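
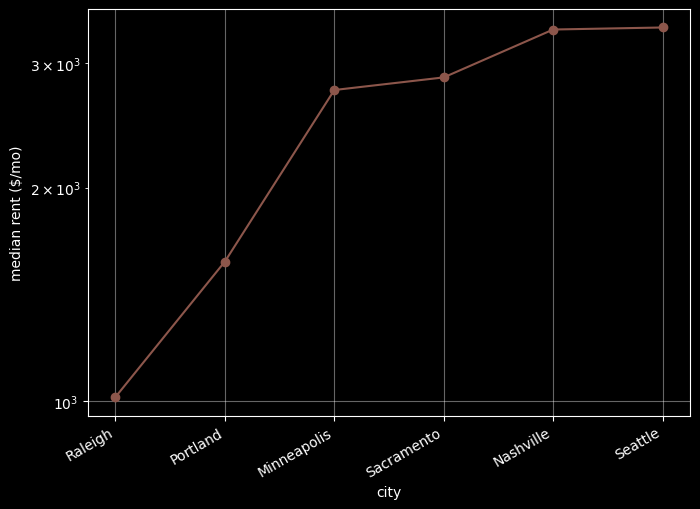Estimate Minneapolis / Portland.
Minneapolis ≈ 2800, Portland ≈ 1600; 2800/1600 ≈ 1.75.

≈ 1.75×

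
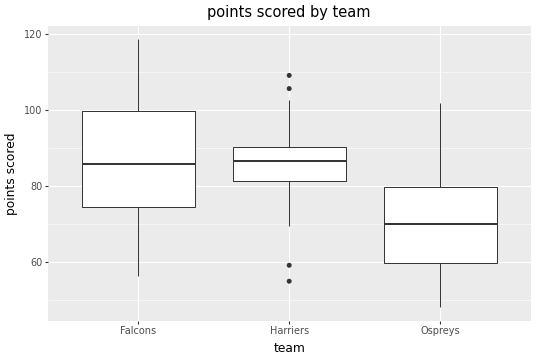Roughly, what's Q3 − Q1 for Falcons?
≈ 26

Q3 ≈ 100, Q1 ≈ 74; IQR ≈ 26.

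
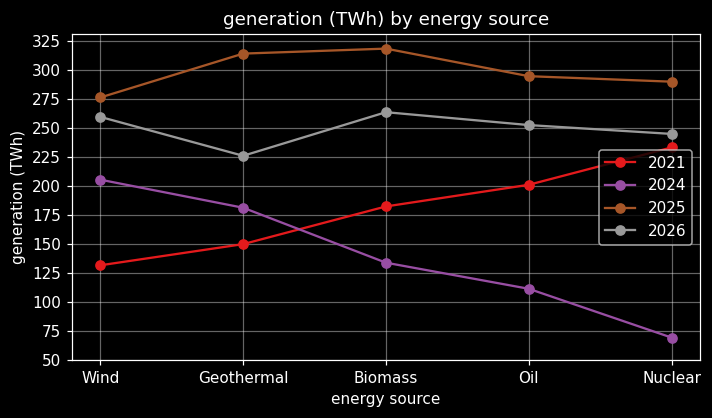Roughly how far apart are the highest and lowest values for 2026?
Max Biomass ≈ 275, min Geothermal ≈ 225; range ≈ 50.

≈ 50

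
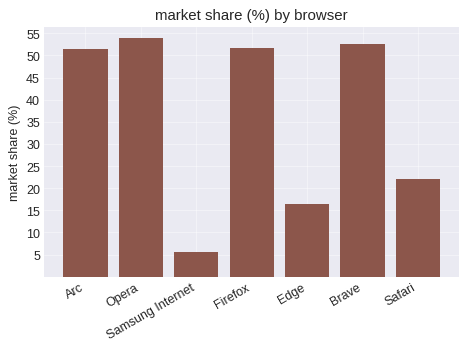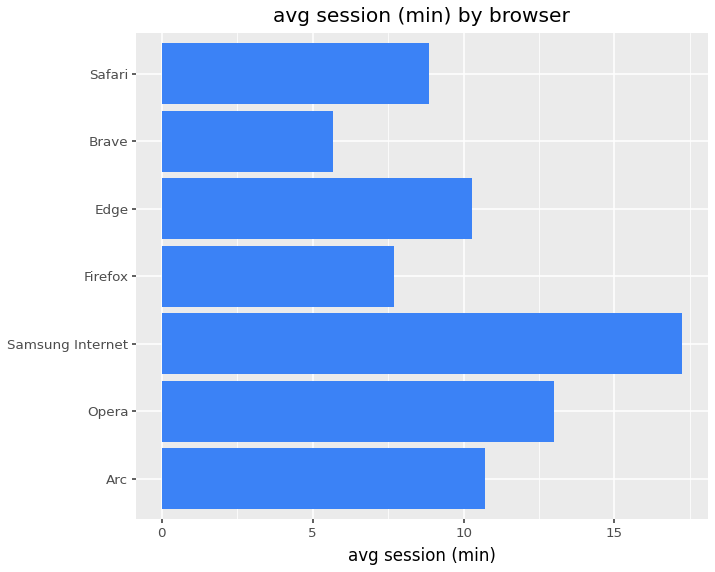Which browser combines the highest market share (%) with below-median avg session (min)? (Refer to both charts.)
Chart 2 median avg session (min) ≈ 10; below-median browsers: Firefox, Brave, Safari. Among those, Brave has the highest market share (%) (≈ 55).

Brave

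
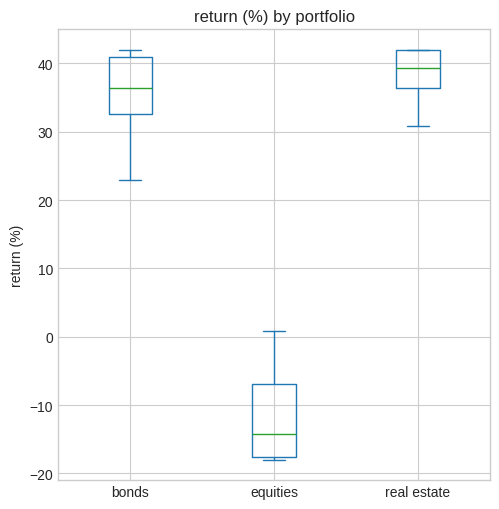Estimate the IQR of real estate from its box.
Q3 ≈ 40, Q1 ≈ 35; IQR ≈ 5.

≈ 5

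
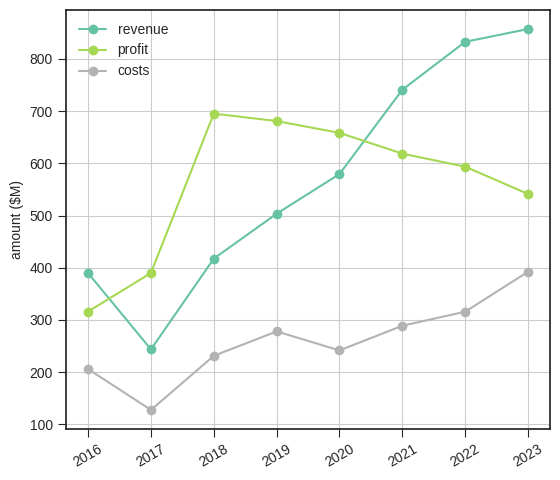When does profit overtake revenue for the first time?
2017

2016: profit ≈ 300 vs revenue ≈ 400 (not yet); 2017: profit ≈ 400 vs revenue ≈ 200 (first crossover).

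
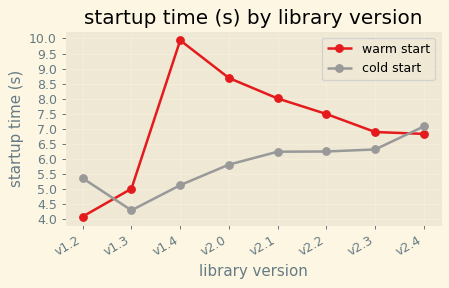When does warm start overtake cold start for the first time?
v1.2: warm start ≈ 4.0 vs cold start ≈ 5.5 (not yet); v1.3: warm start ≈ 5.0 vs cold start ≈ 4.5 (first crossover).

v1.3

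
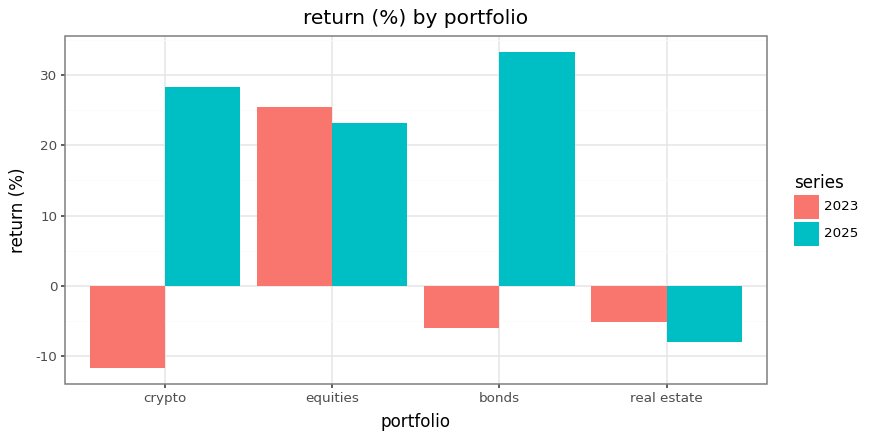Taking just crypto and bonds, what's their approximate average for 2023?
(-10 + -5) / 2 ≈ -8.

≈ -8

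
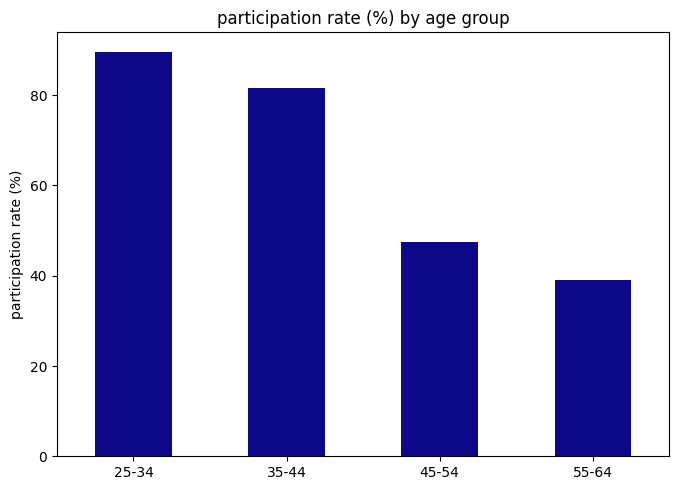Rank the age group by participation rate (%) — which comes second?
Top 3: 25-34 ≈ 90, 35-44 ≈ 80, 45-54 ≈ 50.

35-44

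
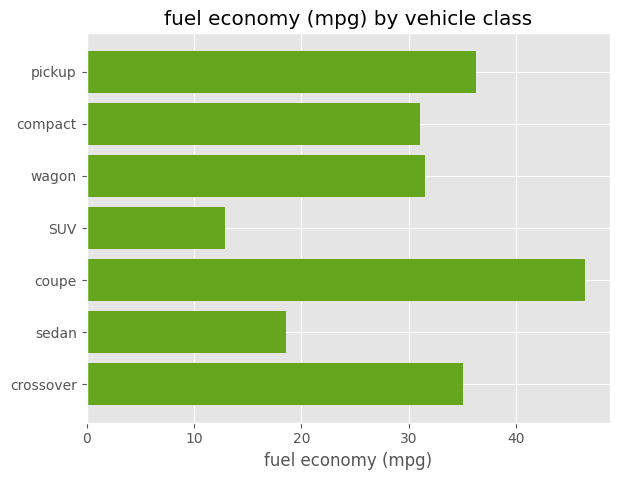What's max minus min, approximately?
Max coupe ≈ 45, min SUV ≈ 15; range ≈ 30.

≈ 30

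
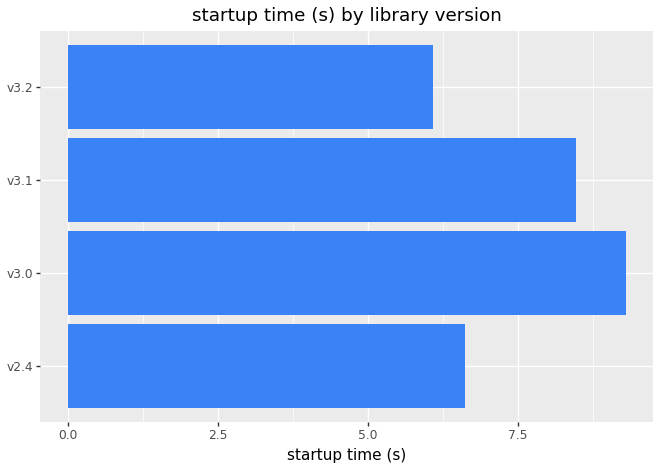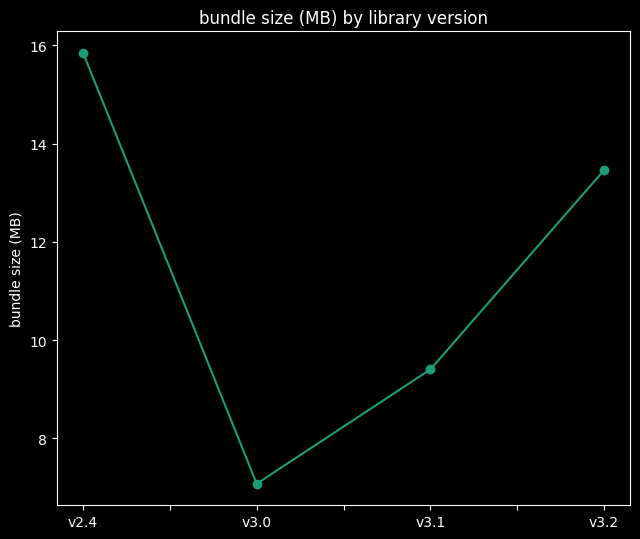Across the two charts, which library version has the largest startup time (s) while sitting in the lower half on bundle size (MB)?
v3.0

Chart 2 median bundle size (MB) ≈ 12; below-median library versions: v3.0, v3.1. Among those, v3.0 has the highest startup time (s) (≈ 9).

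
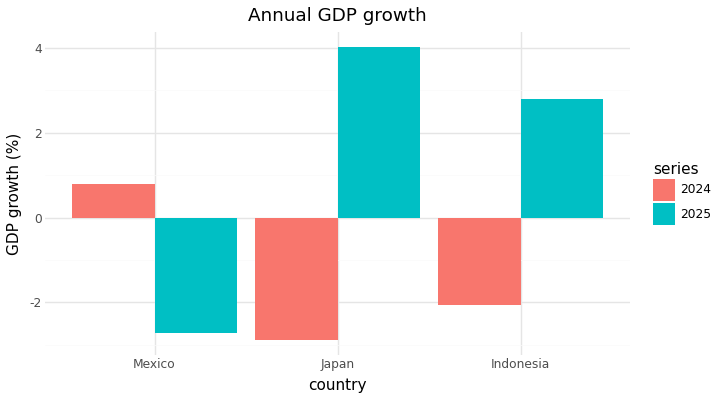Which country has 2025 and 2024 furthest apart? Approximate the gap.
Japan: 2025 ≈ 4, 2024 ≈ -3 → gap ≈ 7. Next-largest (Indonesia) is only ≈ 5.

Japan, ≈ 7 %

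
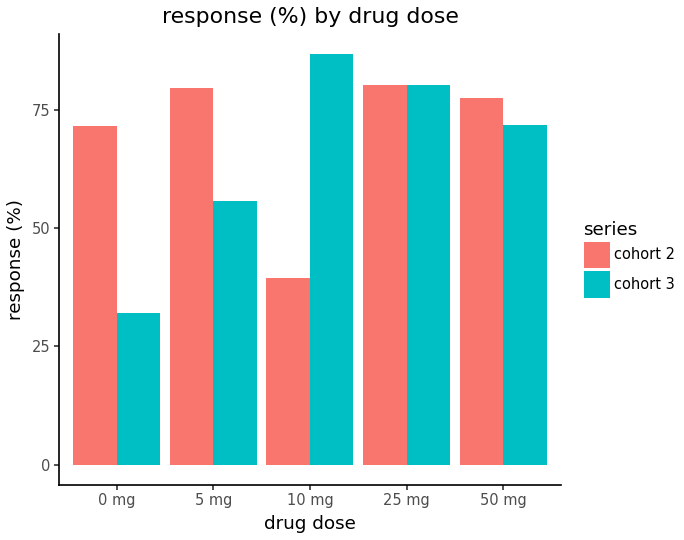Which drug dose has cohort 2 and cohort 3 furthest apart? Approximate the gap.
10 mg, ≈ 50 %

10 mg: cohort 2 ≈ 40, cohort 3 ≈ 90 → gap ≈ 50. Next-largest (0 mg) is only ≈ 40.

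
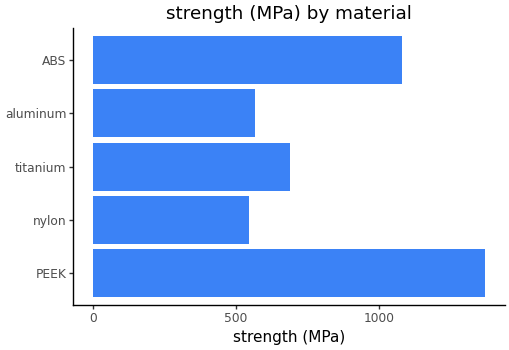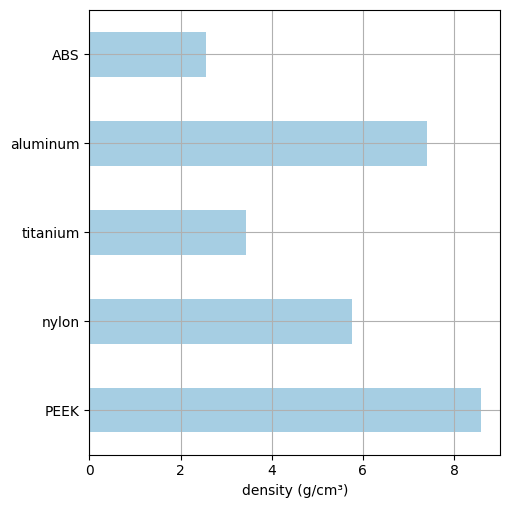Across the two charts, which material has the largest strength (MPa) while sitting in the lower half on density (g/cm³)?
Chart 2 median density (g/cm³) ≈ 6; below-median materials: titanium, ABS. Among those, ABS has the highest strength (MPa) (≈ 1000).

ABS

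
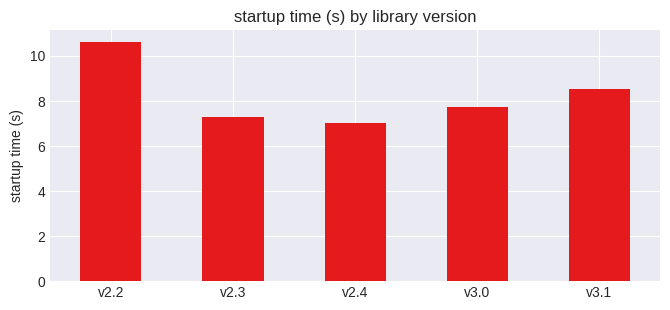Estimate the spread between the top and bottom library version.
≈ 4

Max v2.2 ≈ 11, min v2.4 ≈ 7; range ≈ 4.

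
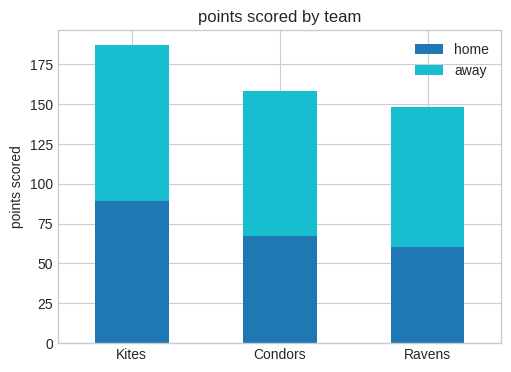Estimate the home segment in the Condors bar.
home top ≈ 60, bottom ≈ 0; segment ≈ 60.

≈ 60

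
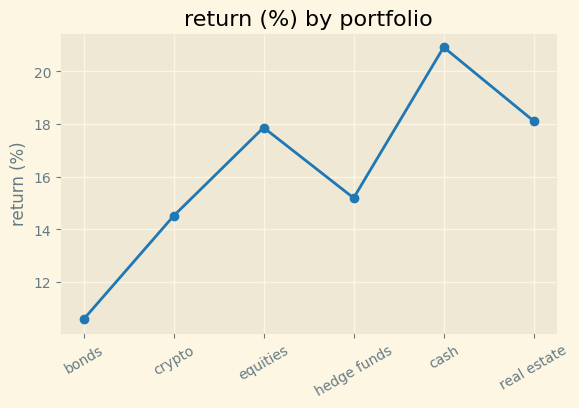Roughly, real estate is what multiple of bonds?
≈ 1.64×

real estate ≈ 18, bonds ≈ 11; 18/11 ≈ 1.64.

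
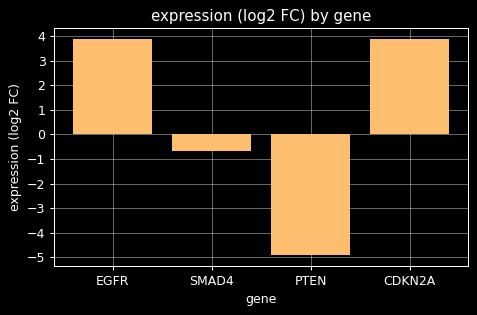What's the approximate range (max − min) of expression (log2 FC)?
Max CDKN2A ≈ 4, min PTEN ≈ -5; range ≈ 9.

≈ 9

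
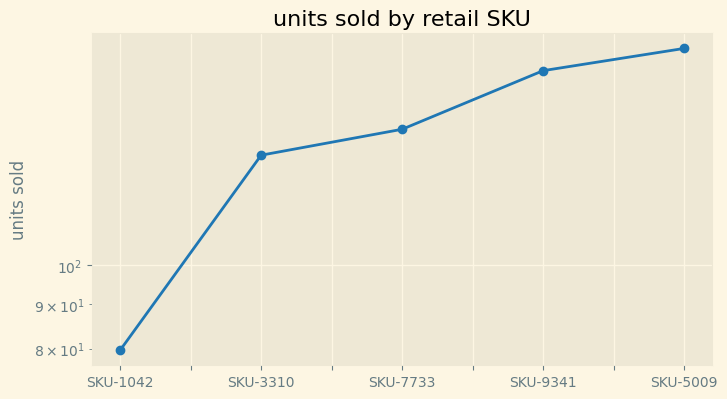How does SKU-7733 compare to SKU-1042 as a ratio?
SKU-7733 ≈ 140, SKU-1042 ≈ 80; 140/80 ≈ 1.75.

≈ 1.75×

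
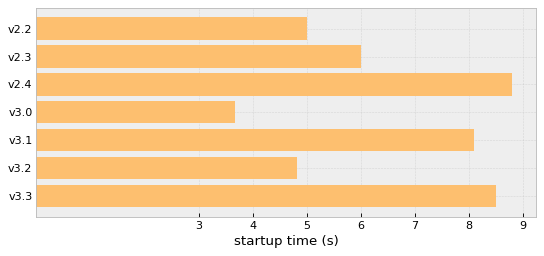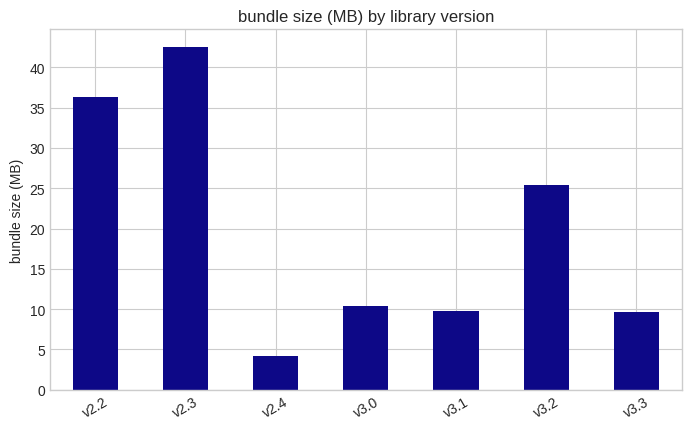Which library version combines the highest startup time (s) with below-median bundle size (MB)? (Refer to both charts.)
Chart 2 median bundle size (MB) ≈ 10; below-median library versions: v2.4, v3.1, v3.3. Among those, v2.4 has the highest startup time (s) (≈ 9).

v2.4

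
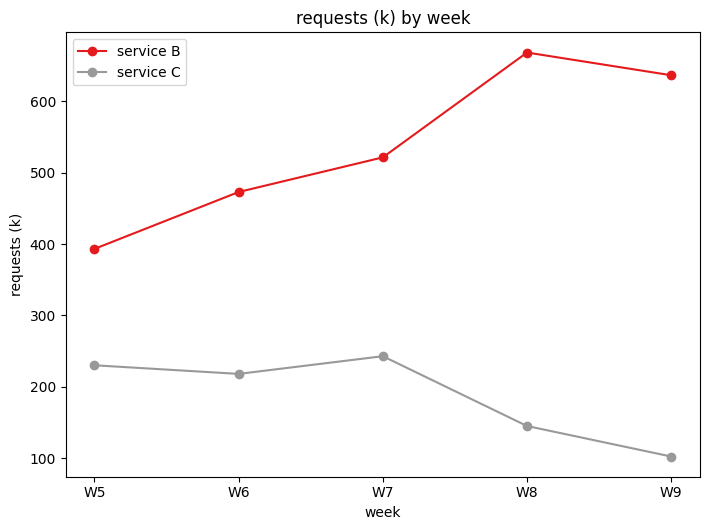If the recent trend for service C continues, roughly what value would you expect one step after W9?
≈ 25

Last three: 250, 150, 100 → slope ≈ -75/step → next ≈ 25.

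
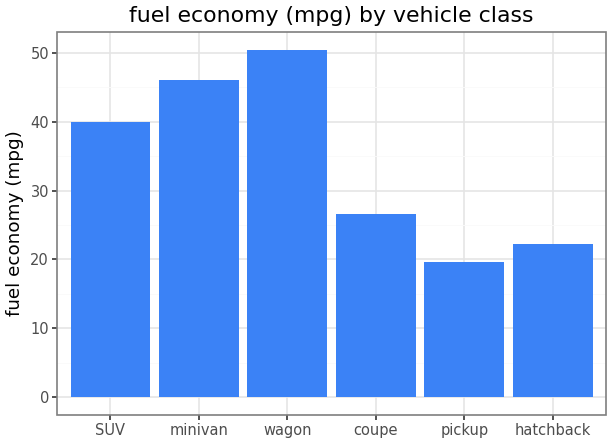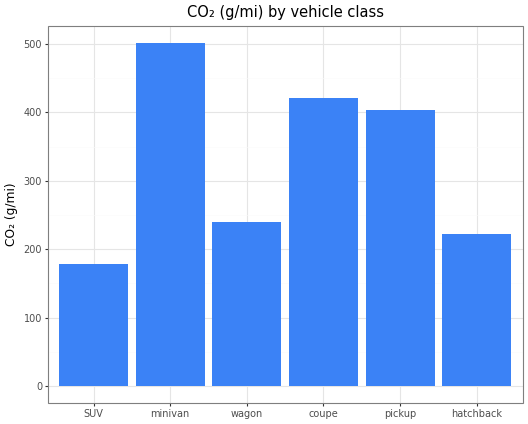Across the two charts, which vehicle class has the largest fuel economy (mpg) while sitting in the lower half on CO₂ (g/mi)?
Chart 2 median CO₂ (g/mi) ≈ 300; below-median vehicle classes: SUV, wagon, hatchback. Among those, wagon has the highest fuel economy (mpg) (≈ 50).

wagon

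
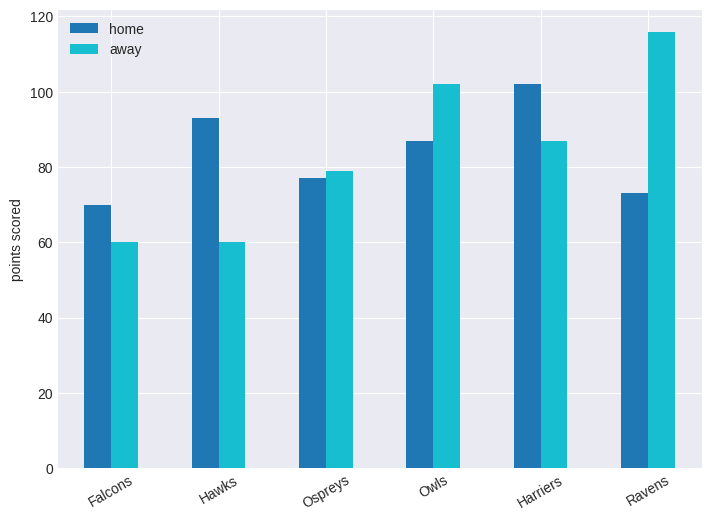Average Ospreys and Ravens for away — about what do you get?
≈ 100

(80 + 120) / 2 ≈ 100.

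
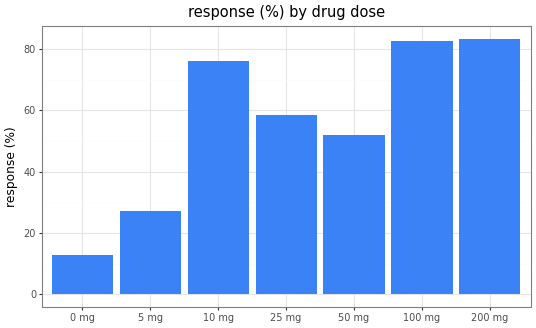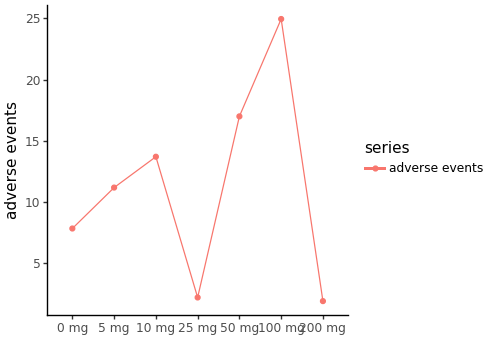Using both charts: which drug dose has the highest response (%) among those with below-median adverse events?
Chart 2 median adverse events ≈ 10; below-median drug doses: 0 mg, 25 mg, 200 mg. Among those, 200 mg has the highest response (%) (≈ 80).

200 mg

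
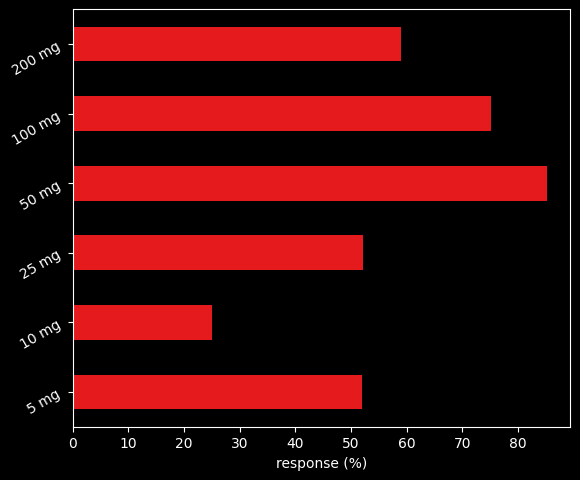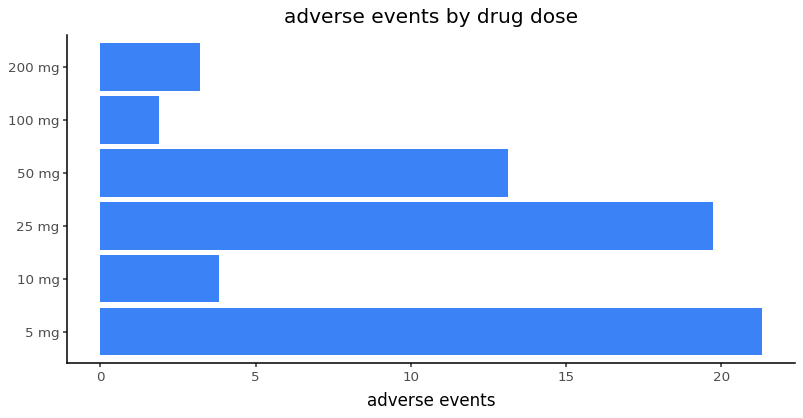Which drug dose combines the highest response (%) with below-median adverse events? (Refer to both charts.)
Chart 2 median adverse events ≈ 8; below-median drug doses: 10 mg, 100 mg, 200 mg. Among those, 100 mg has the highest response (%) (≈ 80).

100 mg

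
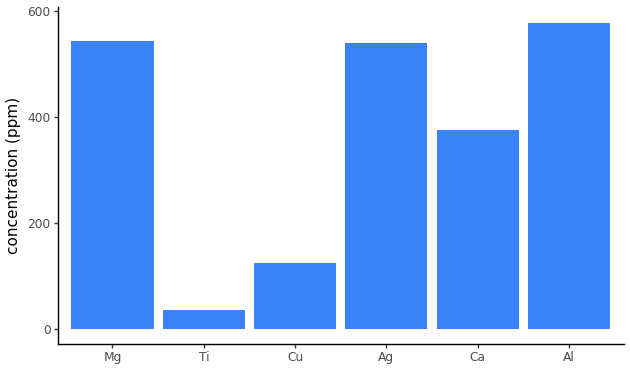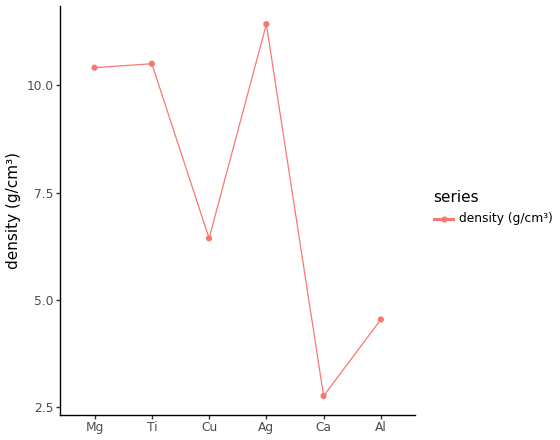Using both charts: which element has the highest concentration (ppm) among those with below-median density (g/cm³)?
Al

Chart 2 median density (g/cm³) ≈ 8; below-median elements: Cu, Ca, Al. Among those, Al has the highest concentration (ppm) (≈ 600).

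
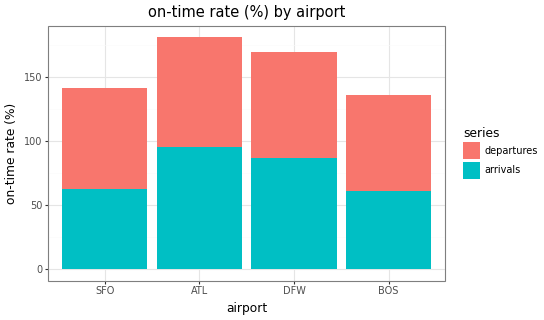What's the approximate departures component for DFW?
≈ 100

departures top ≈ 180, bottom ≈ 80; segment ≈ 100.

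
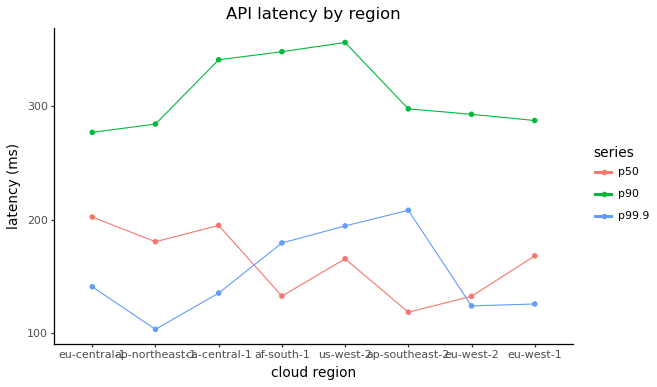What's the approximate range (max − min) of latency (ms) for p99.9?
≈ 100

Max ap-southeast-2 ≈ 200, min ap-northeast-1 ≈ 100; range ≈ 100.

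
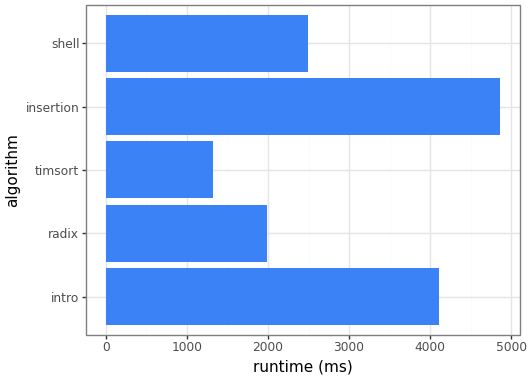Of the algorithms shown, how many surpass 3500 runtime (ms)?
2

Above 3500: intro, insertion.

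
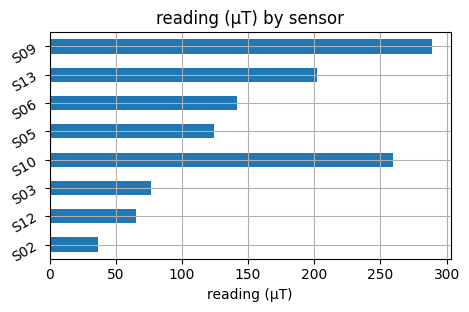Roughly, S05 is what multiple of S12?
S05 ≈ 125, S12 ≈ 75; 125/75 ≈ 1.67.

≈ 1.67×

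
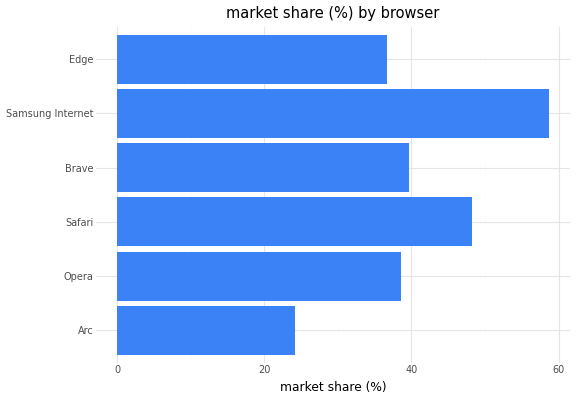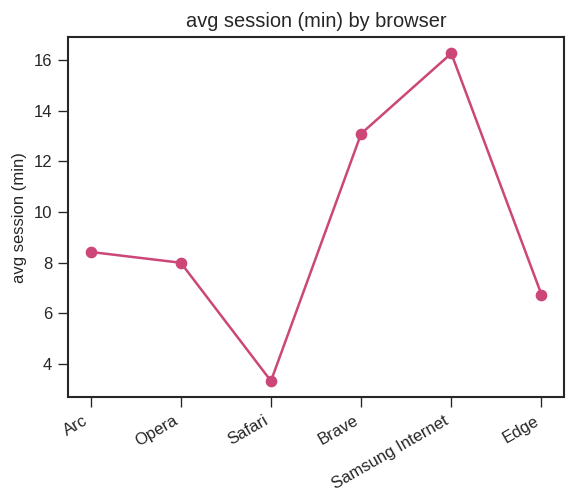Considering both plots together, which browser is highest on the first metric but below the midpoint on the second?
Safari

Chart 2 median avg session (min) ≈ 8; below-median browsers: Opera, Safari, Edge. Among those, Safari has the highest market share (%) (≈ 50).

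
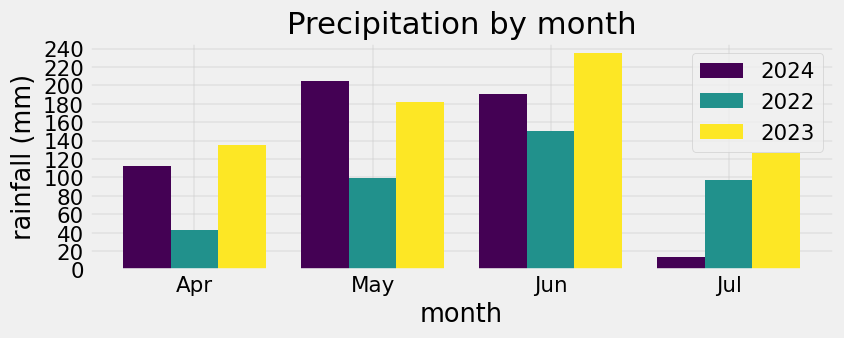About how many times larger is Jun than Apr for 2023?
Jun ≈ 240, Apr ≈ 140; 240/140 ≈ 1.71.

≈ 1.71×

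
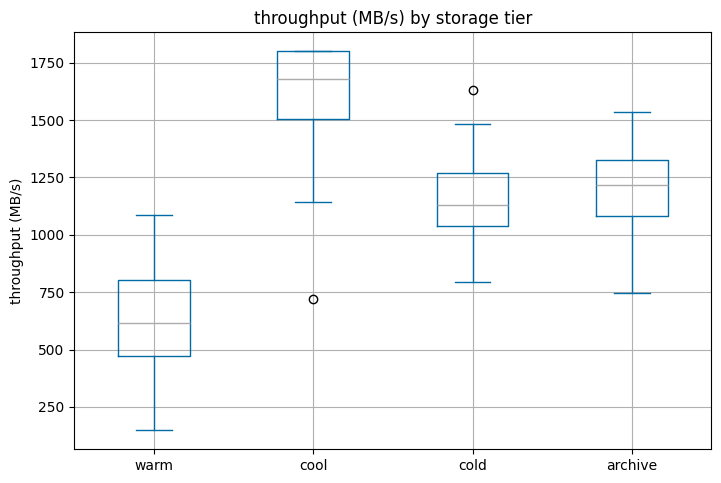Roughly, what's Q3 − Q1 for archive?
≈ 200

Q3 ≈ 1300, Q1 ≈ 1100; IQR ≈ 200.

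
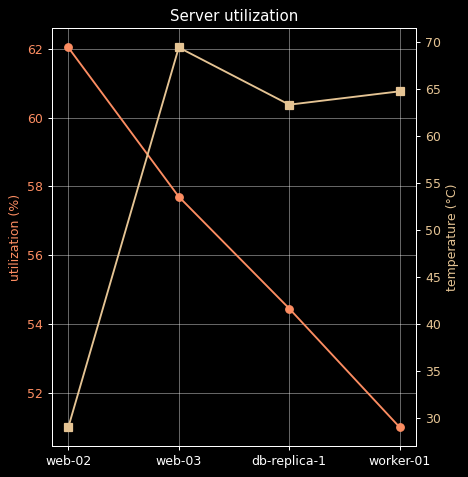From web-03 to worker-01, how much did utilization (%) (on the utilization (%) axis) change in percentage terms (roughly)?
web-03 ≈ 58, worker-01 ≈ 51; (51 − 58) / 58 ≈ -12.1%.

≈ -12.1%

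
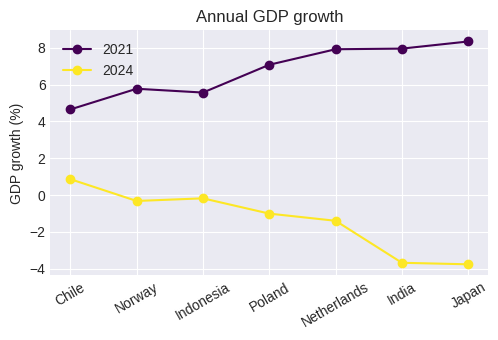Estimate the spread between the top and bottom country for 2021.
≈ 4

Max Japan ≈ 8, min Chile ≈ 4; range ≈ 4.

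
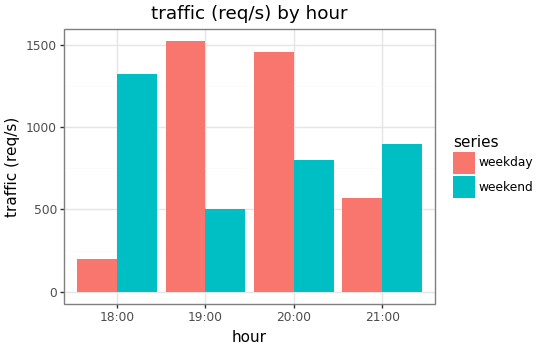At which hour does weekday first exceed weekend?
19:00

18:00: weekday ≈ 200 vs weekend ≈ 1400 (not yet); 19:00: weekday ≈ 1600 vs weekend ≈ 600 (first crossover).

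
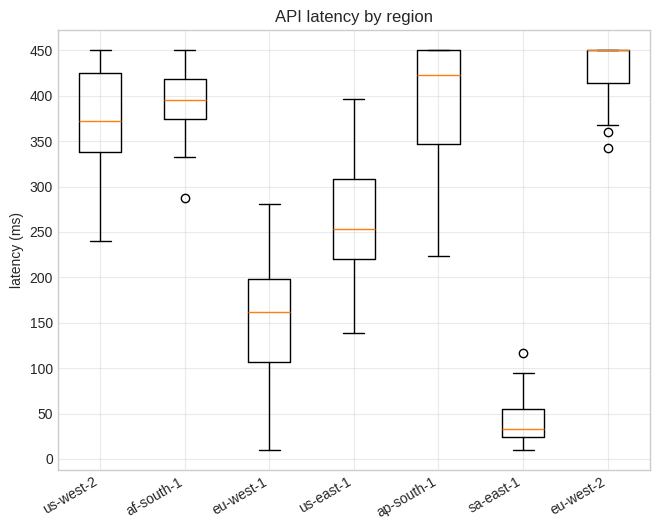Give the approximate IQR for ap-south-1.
Q3 ≈ 450, Q1 ≈ 350; IQR ≈ 100.

≈ 100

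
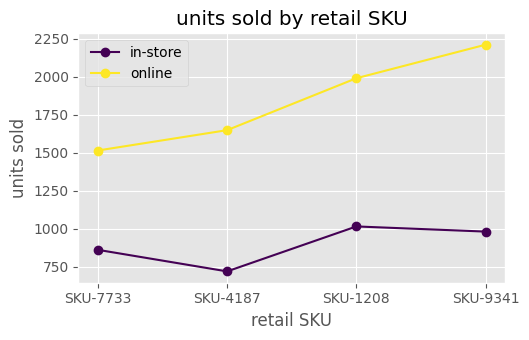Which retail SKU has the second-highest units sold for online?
SKU-1208

Top 3 for online: SKU-9341 ≈ 2200, SKU-1208 ≈ 2000, SKU-4187 ≈ 1600.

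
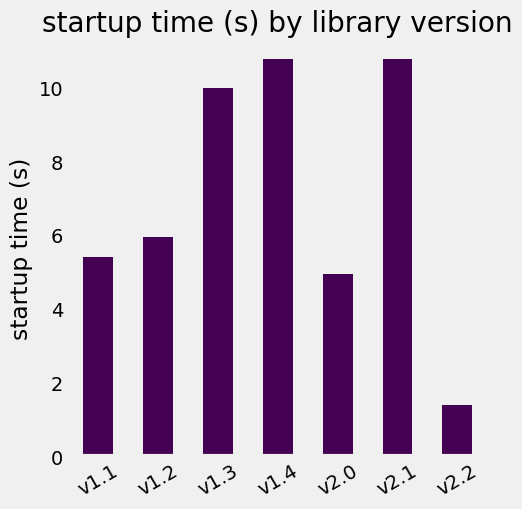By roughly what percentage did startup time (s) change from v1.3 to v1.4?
≈ +10%

v1.3 ≈ 10, v1.4 ≈ 11; (11 − 10) / 10 ≈ +10%.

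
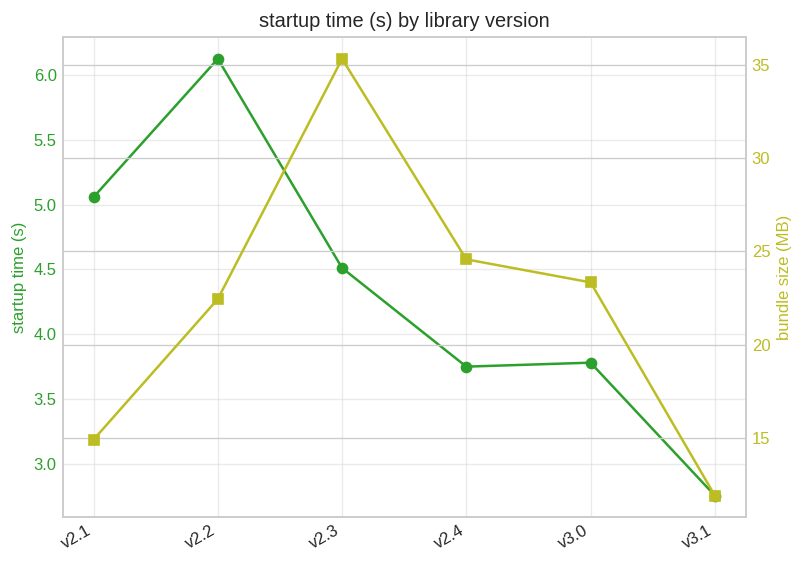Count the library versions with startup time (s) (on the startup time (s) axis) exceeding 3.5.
5

Above 3.5: v2.1, v2.2, v2.3, v2.4, v3.0.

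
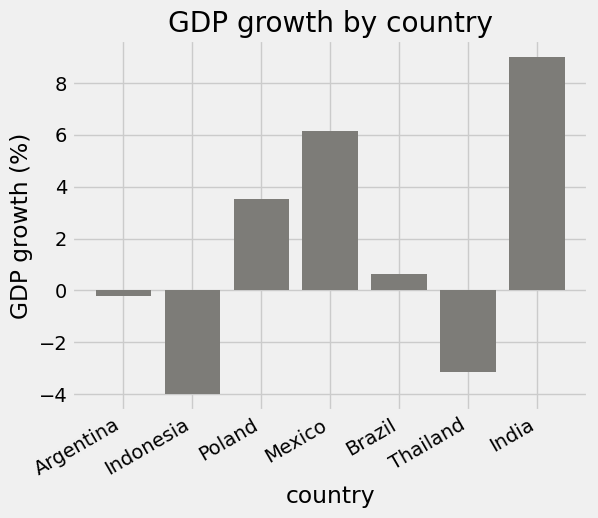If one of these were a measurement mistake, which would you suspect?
India

India ≈ 8; the rest sit between ≈ -4 and ≈ 6.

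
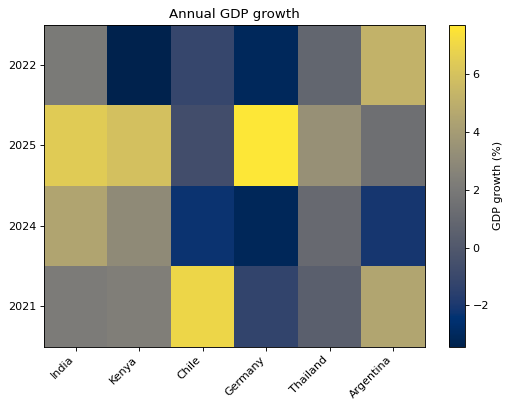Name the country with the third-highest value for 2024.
Thailand

Top 4 for 2024: India ≈ 4, Kenya ≈ 3, Thailand ≈ 1, Argentina ≈ -2.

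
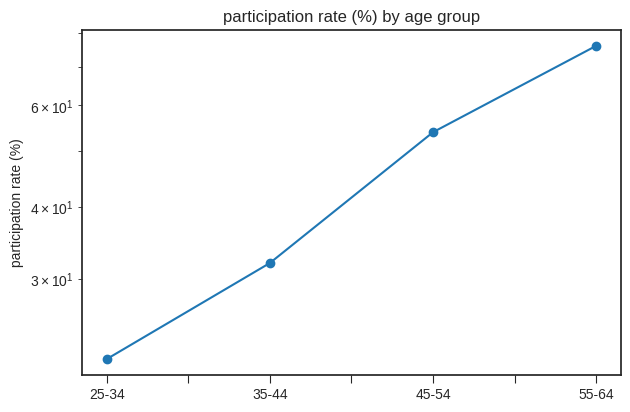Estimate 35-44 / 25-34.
≈ 1.5×

35-44 ≈ 30, 25-34 ≈ 20; 30/20 ≈ 1.5.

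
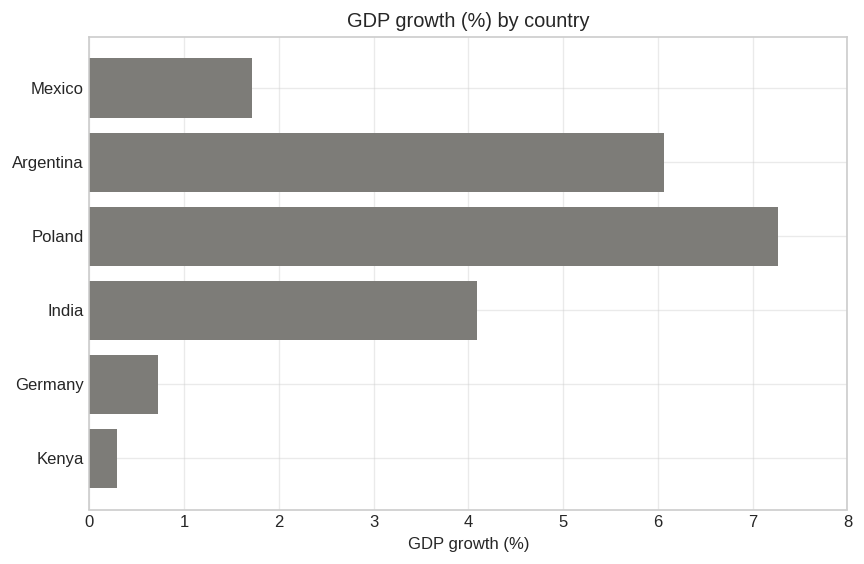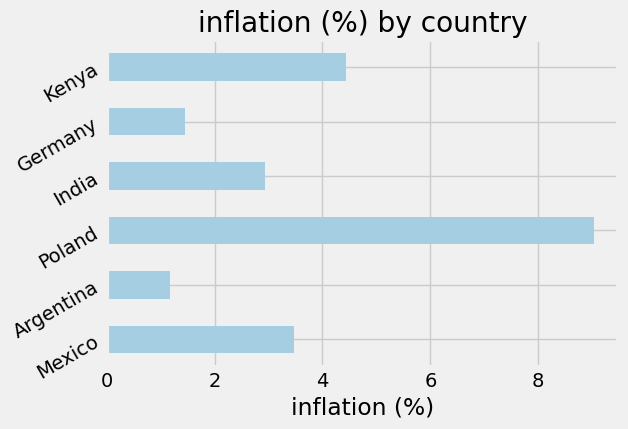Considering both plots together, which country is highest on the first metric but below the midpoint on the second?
Chart 2 median inflation (%) ≈ 3; below-median countries: Argentina, India, Germany. Among those, Argentina has the highest GDP growth (%) (≈ 6).

Argentina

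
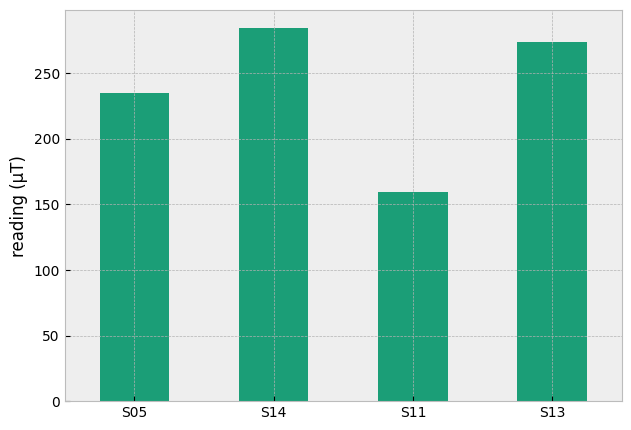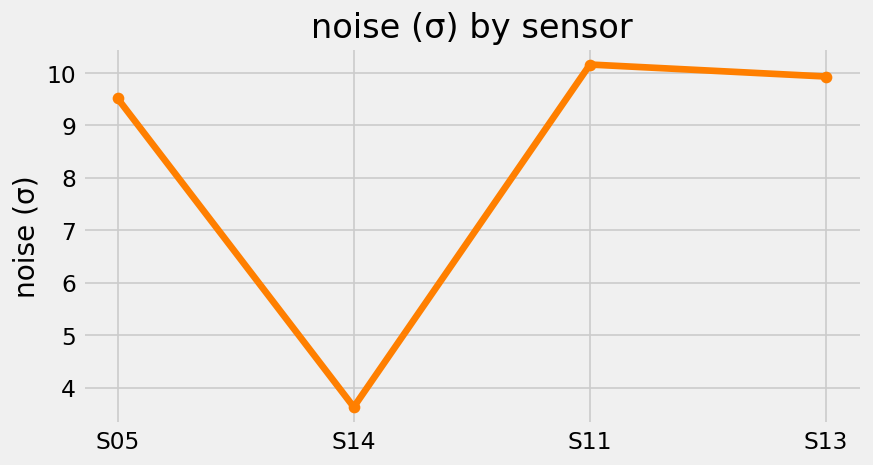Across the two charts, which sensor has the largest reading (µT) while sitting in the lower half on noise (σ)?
Chart 2 median noise (σ) ≈ 10; below-median sensors: S05, S14. Among those, S14 has the highest reading (µT) (≈ 300).

S14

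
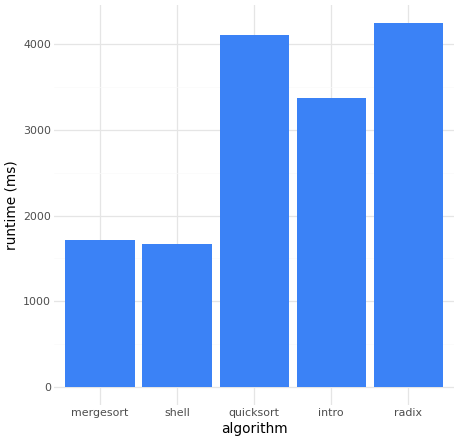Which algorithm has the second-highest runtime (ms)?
Top 3: radix ≈ 4500, quicksort ≈ 4000, intro ≈ 3500.

quicksort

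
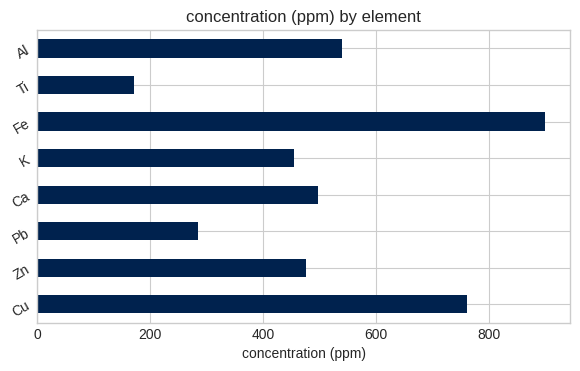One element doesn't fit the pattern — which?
Fe

Fe ≈ 900; the rest sit between ≈ 200 and ≈ 800.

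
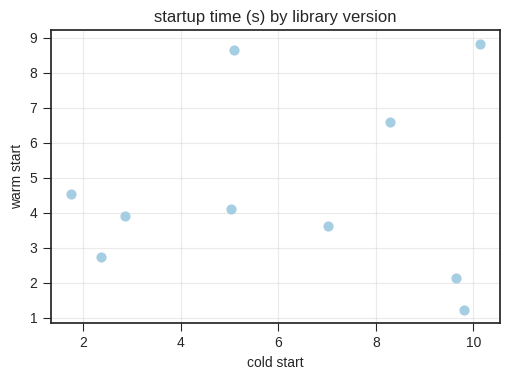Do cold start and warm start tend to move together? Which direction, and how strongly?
Points are roughly uncorrelated; weak (|r| ≈ 0.1).

no clear correlation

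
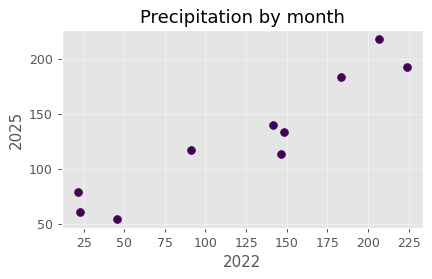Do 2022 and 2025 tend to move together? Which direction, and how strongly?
Points are positively correlated; strong (|r| ≈ 0.9).

positive, strong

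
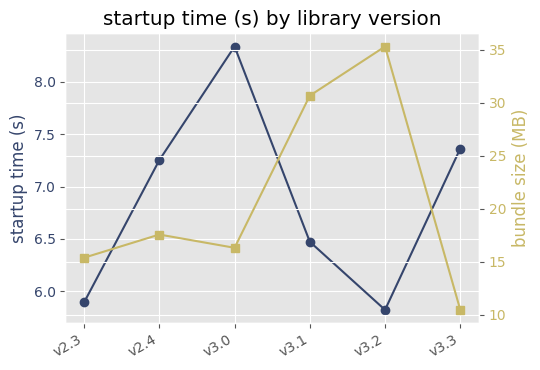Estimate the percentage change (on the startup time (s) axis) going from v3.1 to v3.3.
≈ +15.4%

v3.1 ≈ 6.5, v3.3 ≈ 7.5; (7.5 − 6.5) / 6.5 ≈ +15.4%.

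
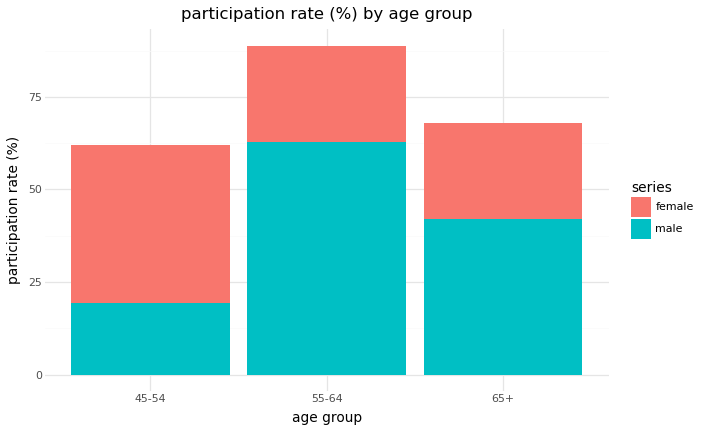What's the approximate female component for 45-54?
≈ 40

female top ≈ 60, bottom ≈ 20; segment ≈ 40.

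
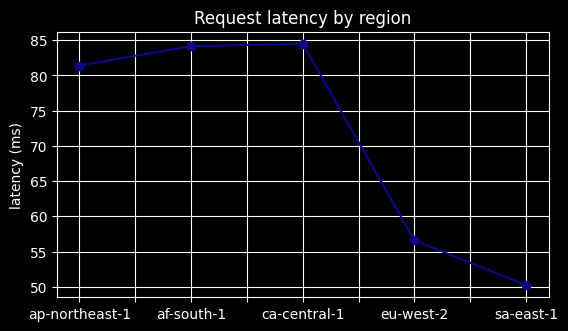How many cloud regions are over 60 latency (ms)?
3

Above 60: ap-northeast-1, af-south-1, ca-central-1.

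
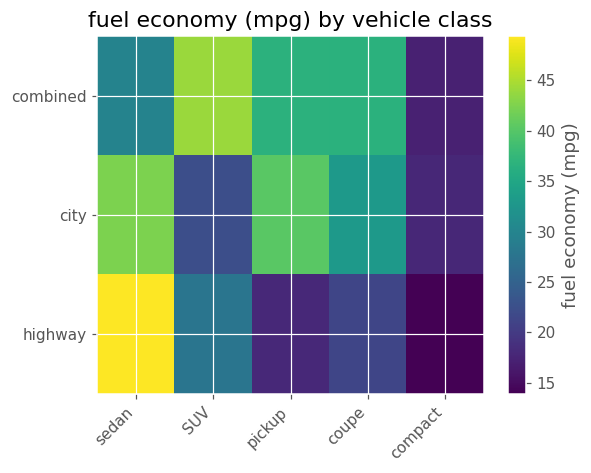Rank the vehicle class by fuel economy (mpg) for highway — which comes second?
Top 3 for highway: sedan ≈ 50, SUV ≈ 30, coupe ≈ 20.

SUV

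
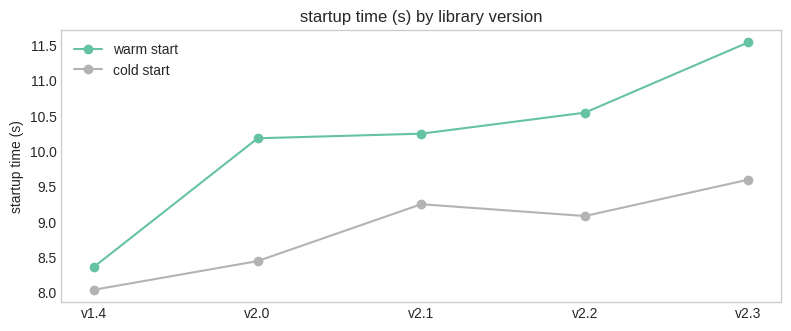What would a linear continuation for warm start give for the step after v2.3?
≈ 12.25

Last three: 10.0, 10.5, 11.5 → slope ≈ 0.75/step → next ≈ 12.25.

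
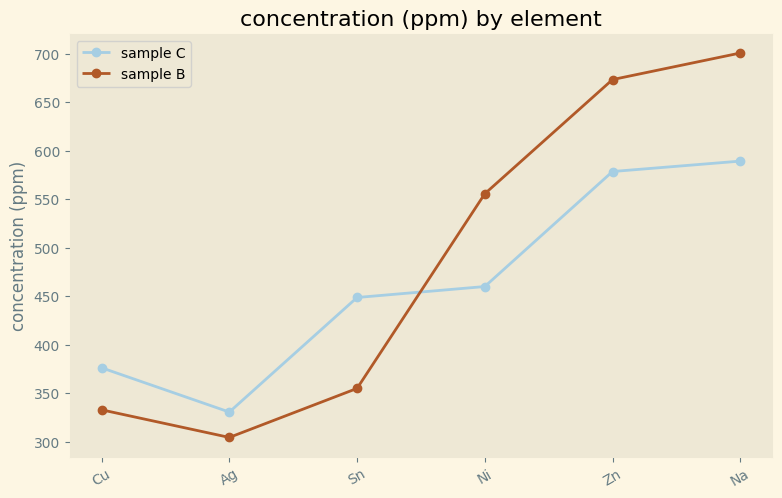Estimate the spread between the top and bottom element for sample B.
Max Na ≈ 700, min Ag ≈ 300; range ≈ 400.

≈ 400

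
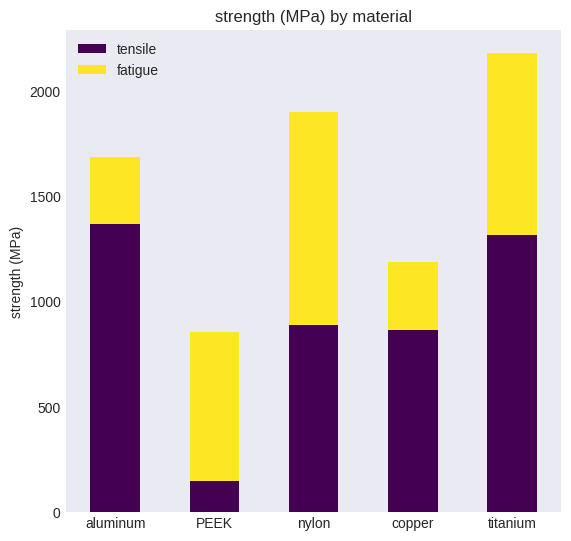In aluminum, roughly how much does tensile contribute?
≈ 1400

tensile top ≈ 1400, bottom ≈ 0; segment ≈ 1400.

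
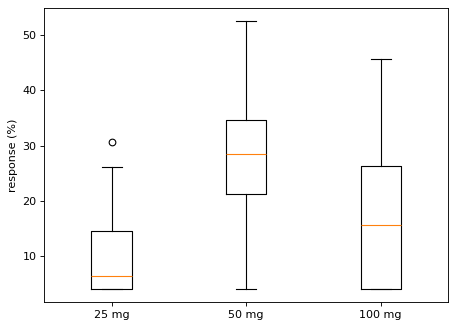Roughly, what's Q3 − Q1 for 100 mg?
≈ 20

Q3 ≈ 25, Q1 ≈ 5; IQR ≈ 20.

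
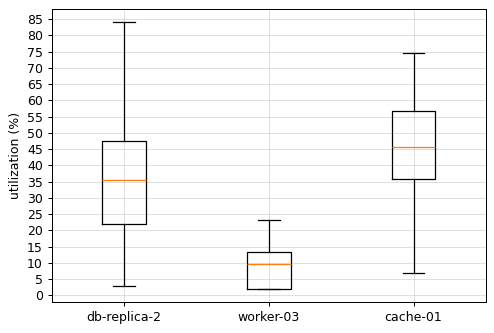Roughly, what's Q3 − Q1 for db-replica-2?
≈ 30

Q3 ≈ 50, Q1 ≈ 20; IQR ≈ 30.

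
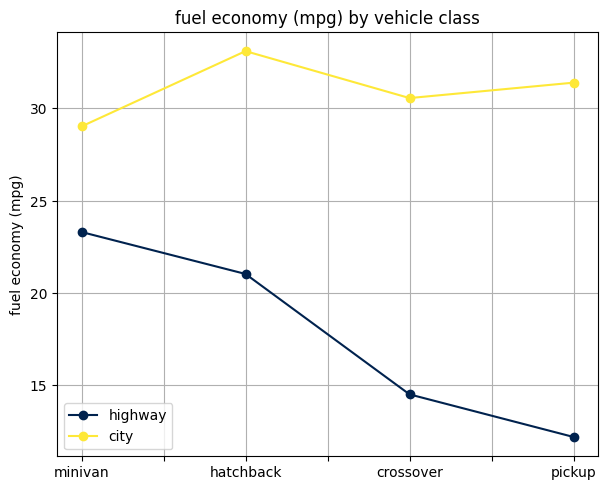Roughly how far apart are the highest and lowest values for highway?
≈ 12

Max minivan ≈ 24, min pickup ≈ 12; range ≈ 12.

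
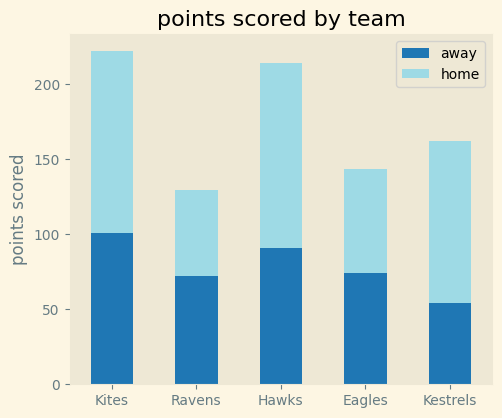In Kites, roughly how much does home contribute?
≈ 120

home top ≈ 220, bottom ≈ 100; segment ≈ 120.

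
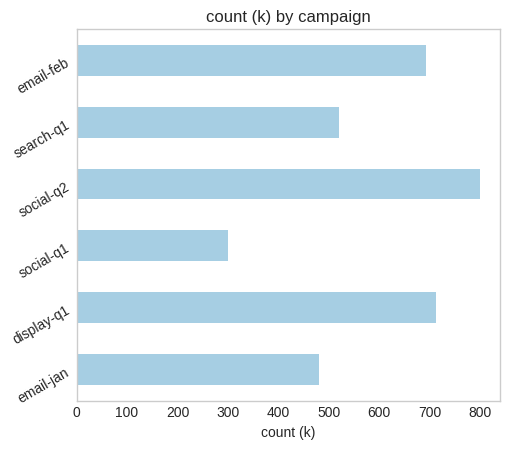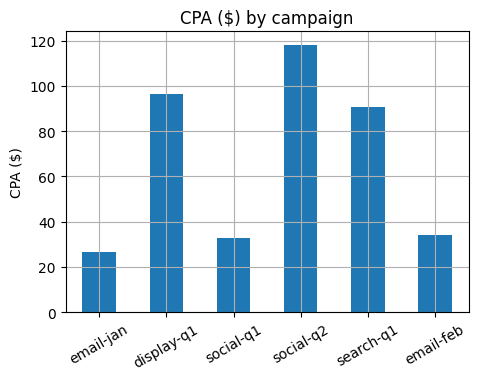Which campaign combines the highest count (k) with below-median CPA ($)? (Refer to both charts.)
Chart 2 median CPA ($) ≈ 60; below-median campaigns: email-jan, social-q1, email-feb. Among those, email-feb has the highest count (k) (≈ 700).

email-feb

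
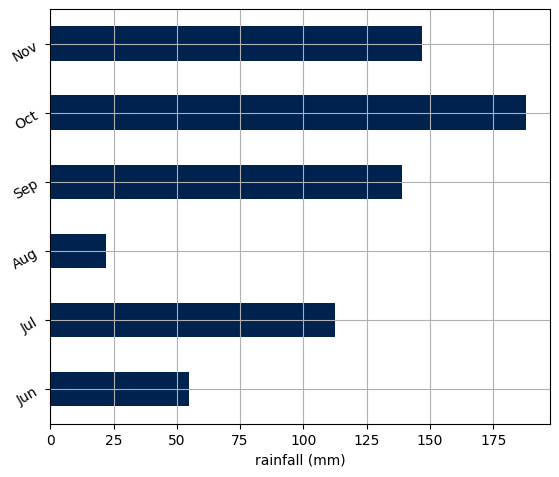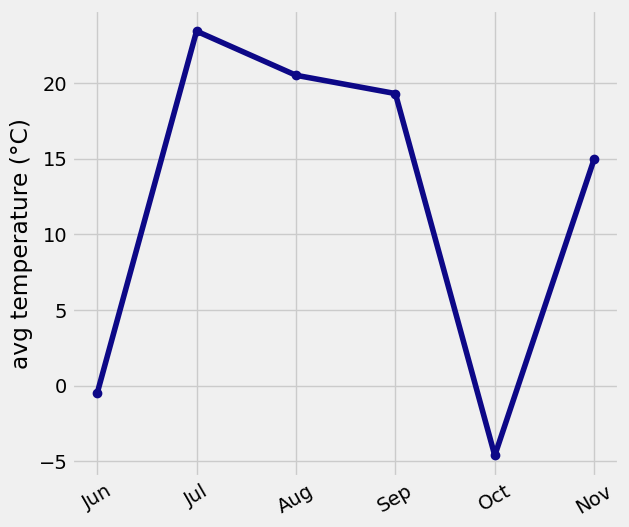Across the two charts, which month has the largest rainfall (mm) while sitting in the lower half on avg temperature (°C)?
Chart 2 median avg temperature (°C) ≈ 15; below-median months: Jun, Oct, Nov. Among those, Oct has the highest rainfall (mm) (≈ 180).

Oct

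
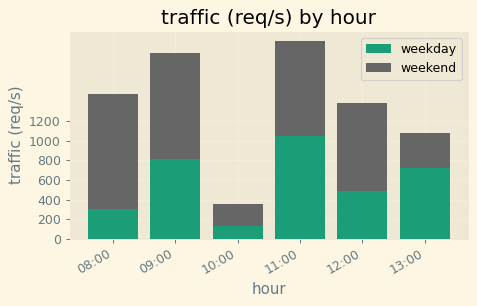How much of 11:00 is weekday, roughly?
weekday top ≈ 1000, bottom ≈ 0; segment ≈ 1000.

≈ 1000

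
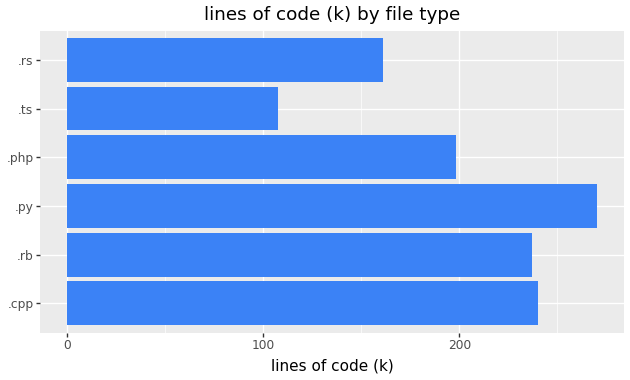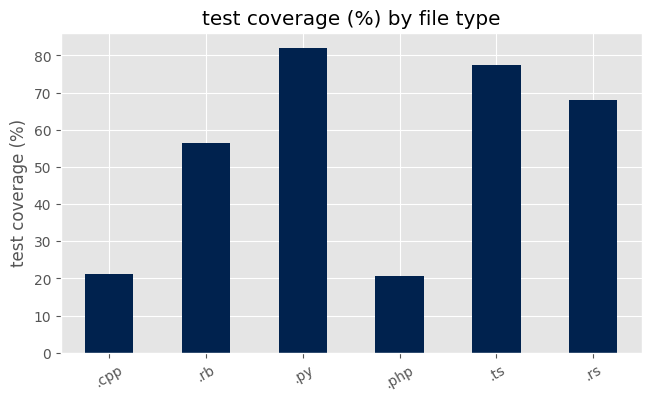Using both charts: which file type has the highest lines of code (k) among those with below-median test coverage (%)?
.cpp

Chart 2 median test coverage (%) ≈ 60; below-median file types: .cpp, .rb, .php. Among those, .cpp has the highest lines of code (k) (≈ 250).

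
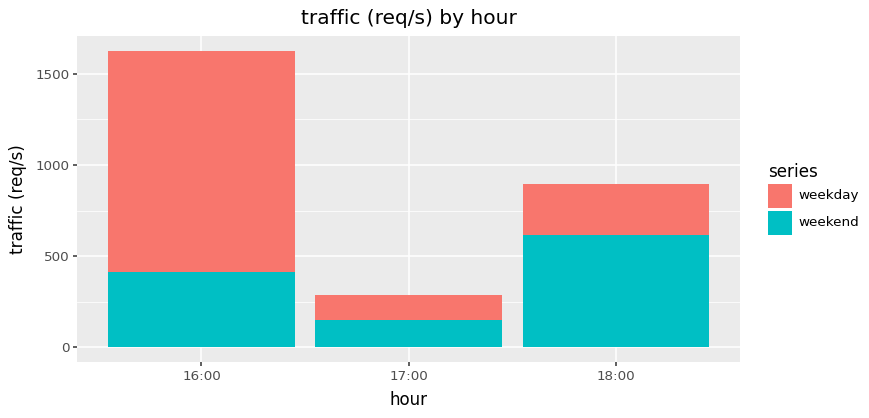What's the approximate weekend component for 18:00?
weekend top ≈ 600, bottom ≈ 0; segment ≈ 600.

≈ 600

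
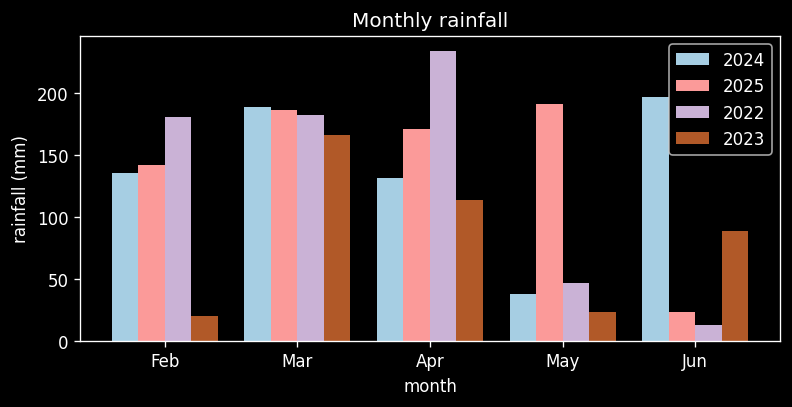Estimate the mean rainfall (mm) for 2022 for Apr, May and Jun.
(240 + 40 + 20) / 3 ≈ 100.

≈ 100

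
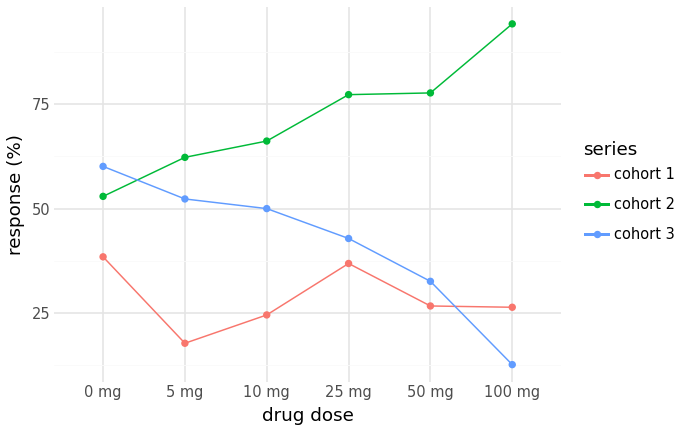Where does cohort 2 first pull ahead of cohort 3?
0 mg: cohort 2 ≈ 50 vs cohort 3 ≈ 60 (not yet); 5 mg: cohort 2 ≈ 60 vs cohort 3 ≈ 50 (first crossover).

5 mg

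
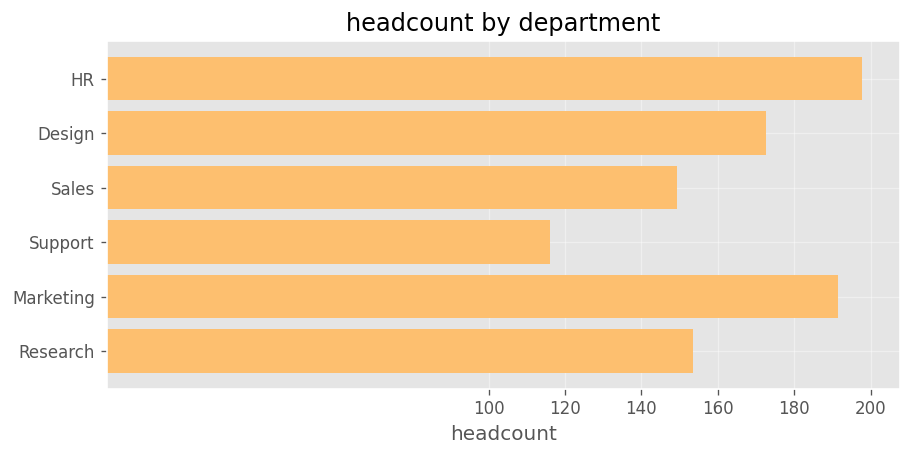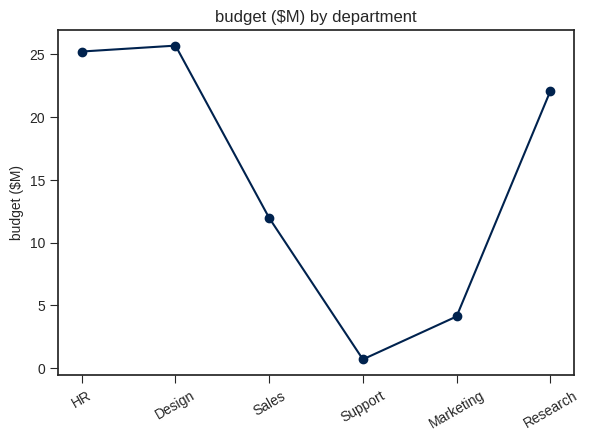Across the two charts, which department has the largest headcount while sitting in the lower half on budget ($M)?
Chart 2 median budget ($M) ≈ 15; below-median departments: Sales, Support, Marketing. Among those, Marketing has the highest headcount (≈ 200).

Marketing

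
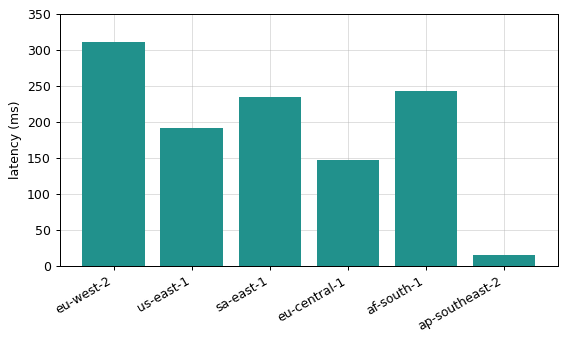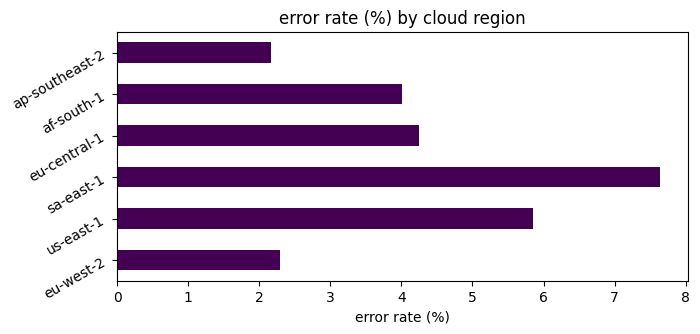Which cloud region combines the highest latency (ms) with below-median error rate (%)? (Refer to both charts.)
eu-west-2

Chart 2 median error rate (%) ≈ 4; below-median cloud regions: eu-west-2, af-south-1, ap-southeast-2. Among those, eu-west-2 has the highest latency (ms) (≈ 300).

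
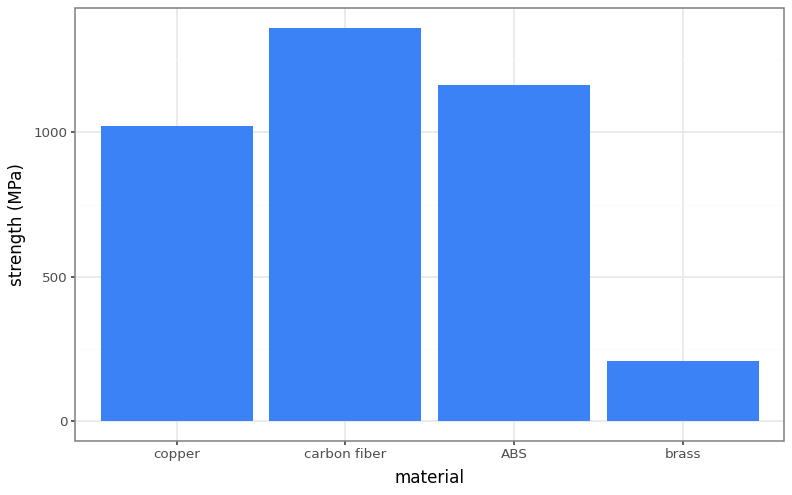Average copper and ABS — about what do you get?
(1000 + 1200) / 2 ≈ 1100.

≈ 1100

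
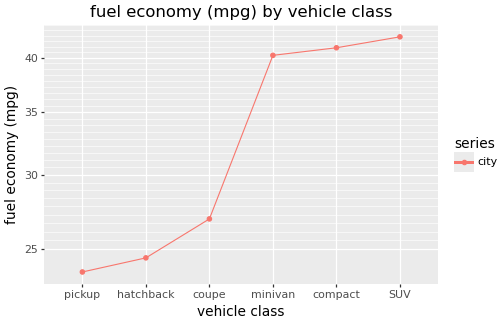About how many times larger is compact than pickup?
compact ≈ 40, pickup ≈ 24; 40/24 ≈ 1.67.

≈ 1.67×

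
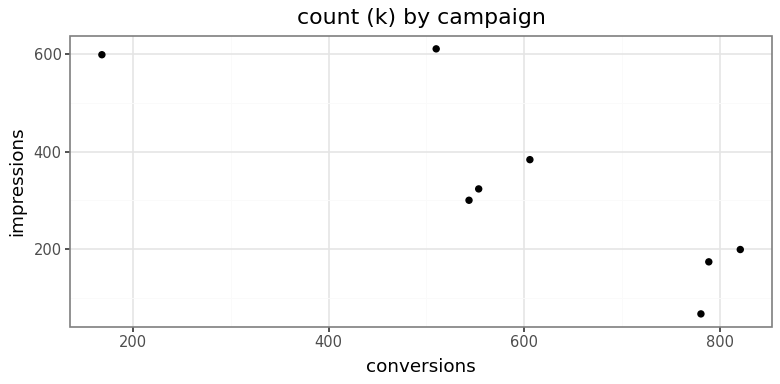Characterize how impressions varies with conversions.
Points are negatively correlated; strong (|r| ≈ 0.8).

negative, strong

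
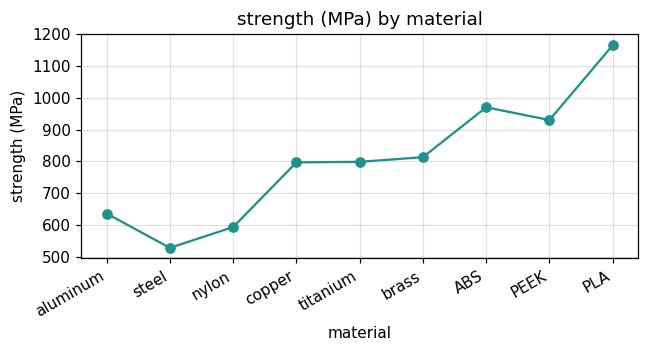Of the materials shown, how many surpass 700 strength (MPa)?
6

Above 700: copper, titanium, brass, ABS, PEEK, PLA.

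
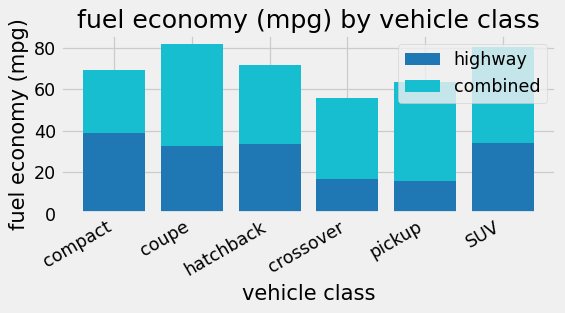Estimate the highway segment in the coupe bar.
highway top ≈ 30, bottom ≈ 0; segment ≈ 30.

≈ 30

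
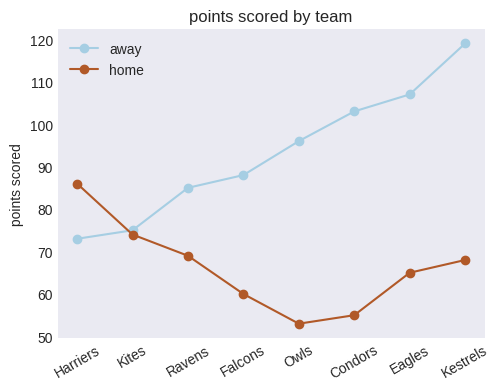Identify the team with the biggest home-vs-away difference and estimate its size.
Kestrels: home ≈ 70, away ≈ 120 → gap ≈ 50. Next-largest (Condors) is only ≈ 40.

Kestrels, ≈ 50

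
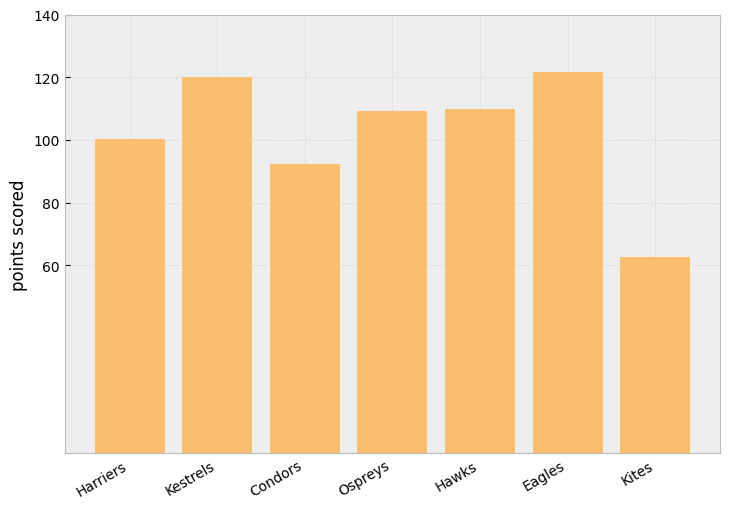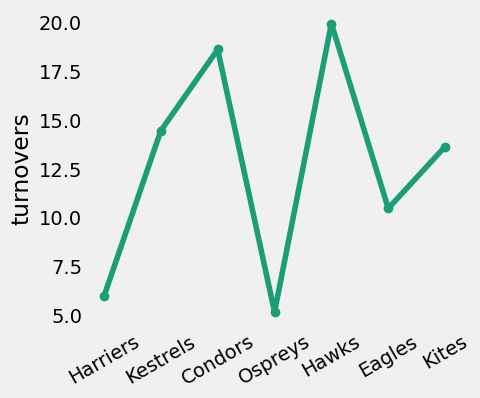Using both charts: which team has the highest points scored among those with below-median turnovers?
Eagles

Chart 2 median turnovers ≈ 14; below-median teams: Harriers, Ospreys, Eagles. Among those, Eagles has the highest points scored (≈ 120).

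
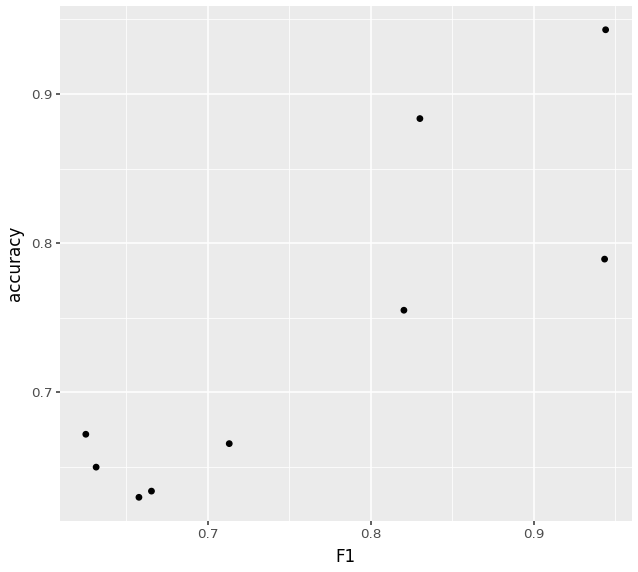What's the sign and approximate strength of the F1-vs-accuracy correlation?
Points are positively correlated; strong (|r| ≈ 0.9).

positive, strong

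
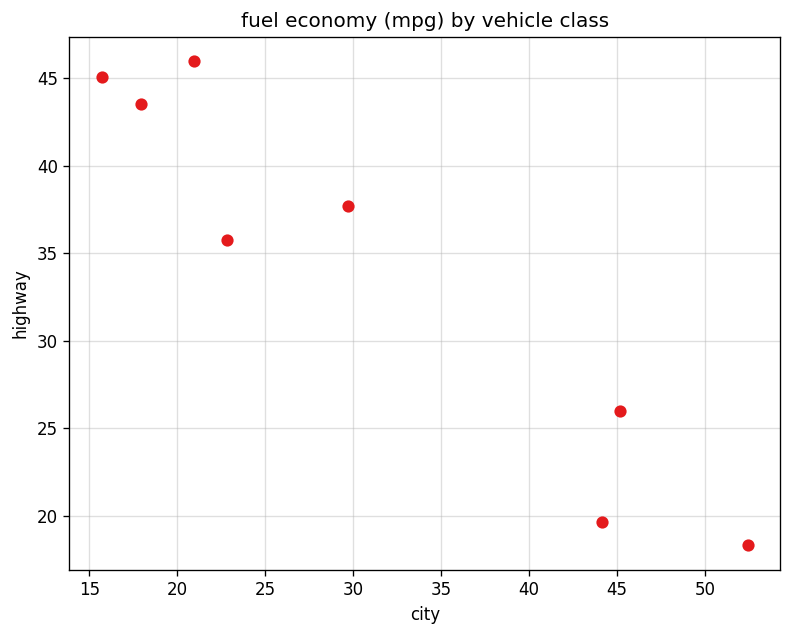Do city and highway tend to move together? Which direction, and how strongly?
negative, strong

Points are negatively correlated; strong (|r| ≈ 1.0).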